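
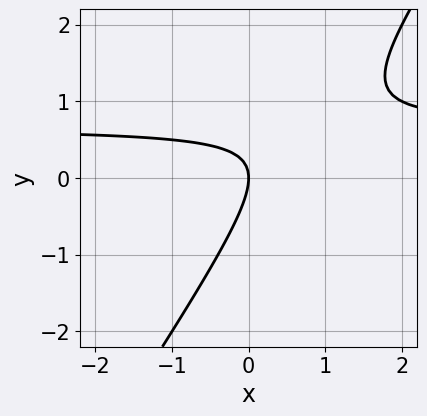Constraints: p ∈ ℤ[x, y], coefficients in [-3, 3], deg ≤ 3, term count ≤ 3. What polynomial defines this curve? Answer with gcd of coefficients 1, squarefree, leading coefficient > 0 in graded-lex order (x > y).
3*x*y - 2*y^2 - 2*x

Degree: a generic line meets the curve in up to 2 points, so deg p = 2.
From the axis intercepts and sections: one y-axis crossing is at y = 0; it crosses the x-axis at the gridline x = 0.
Assembling these constraints gives the stated polynomial.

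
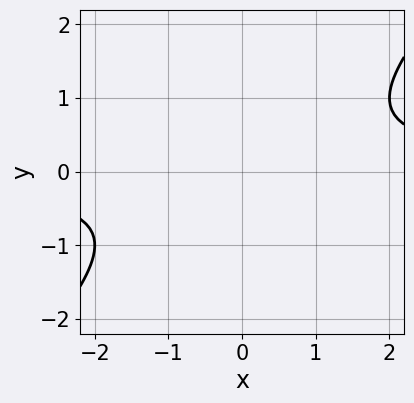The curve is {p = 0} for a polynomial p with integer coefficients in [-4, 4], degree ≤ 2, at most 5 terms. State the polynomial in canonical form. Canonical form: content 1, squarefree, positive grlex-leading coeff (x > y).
x*y - y^2 - 1

deg p = 2.
Against the integer gridlines: the curve avoids every integer y-axis point in the box; it misses every integer gridline on the x-axis.
Together with the visible shape, these determine p as stated.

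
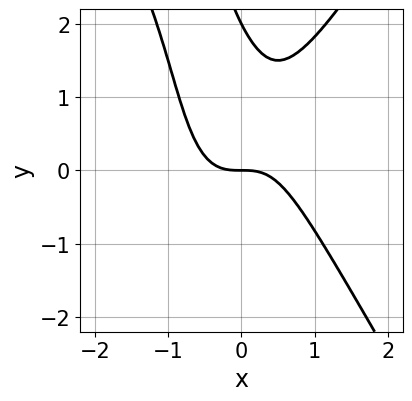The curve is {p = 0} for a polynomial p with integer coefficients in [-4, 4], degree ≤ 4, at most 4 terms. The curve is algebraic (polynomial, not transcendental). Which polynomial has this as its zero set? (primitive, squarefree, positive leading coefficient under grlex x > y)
First, deg p = 3.
Then, observable constraints: among the integer gridlines, it crosses the y-axis at y ∈ {0, 2}; it crosses the x-axis at the gridline x = 0.
Finally, together with the visible shape, these determine p as stated.

3*x^3 - x*y^2 - y^2 + 2*y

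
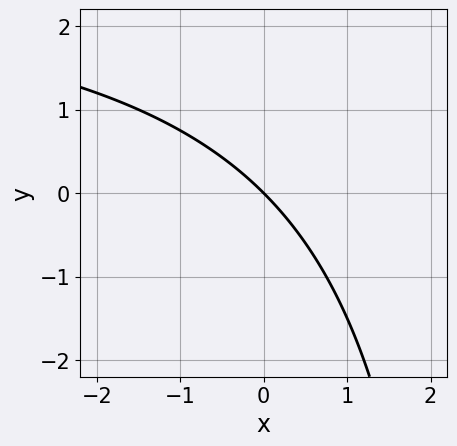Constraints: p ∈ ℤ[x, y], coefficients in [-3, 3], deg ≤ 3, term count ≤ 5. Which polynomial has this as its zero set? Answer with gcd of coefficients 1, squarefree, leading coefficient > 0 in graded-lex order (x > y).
The degree is 2 — a generic line meets the curve in up to 2 points.
Reading off the gridlines: it meets the y-axis at y = 0 (among the integer gridlines); one x-axis crossing is at x = 0.
Matching integer coefficients to the picture gives p.

x*y - 3*x - 3*y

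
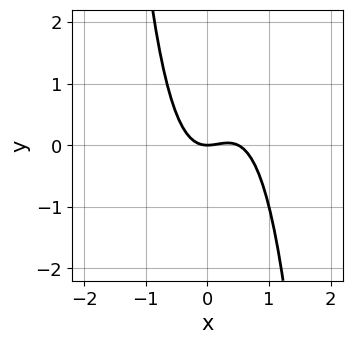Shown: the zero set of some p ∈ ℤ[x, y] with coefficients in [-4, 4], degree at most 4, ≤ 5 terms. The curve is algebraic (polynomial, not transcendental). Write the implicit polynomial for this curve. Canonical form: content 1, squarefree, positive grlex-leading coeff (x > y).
(a) Degree: a generic line meets the curve in up to 3 points, so deg p = 3.
(b) Observable constraints: it meets the x-axis at x = 0 (among the integer gridlines); it crosses the y-axis at the gridline y = 0.
(c) Matching integer coefficients to the picture gives p.

2*x^3 - x^2 + y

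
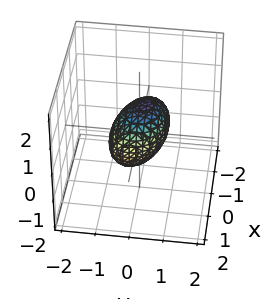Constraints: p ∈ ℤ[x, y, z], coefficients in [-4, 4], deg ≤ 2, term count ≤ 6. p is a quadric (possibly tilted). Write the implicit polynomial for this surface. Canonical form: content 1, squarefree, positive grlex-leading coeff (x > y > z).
2*x^2 + x*y + 3*y^2 - y*z + 2*z^2 - 2

1. deg p = 2. A generic line meets the surface in up to 2 points.
2. From the axis intercepts and sections: among the integer gridlines, it crosses the z-axis at z ∈ {-1, 1}; the x-axis gridline crossings are at x ∈ {-1, 1}.
3. Matching integer coefficients to the picture gives p.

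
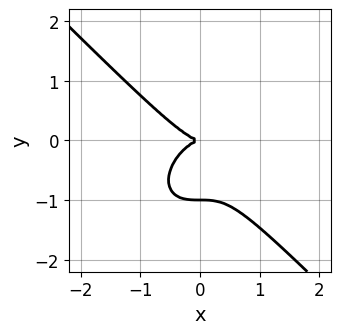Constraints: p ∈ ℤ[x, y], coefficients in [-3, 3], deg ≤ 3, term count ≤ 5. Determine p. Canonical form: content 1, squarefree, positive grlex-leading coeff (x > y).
deg p = 3.
Reading off the gridlines: the y-axis gridline crossings are at y ∈ {-1, 0}; one x-axis crossing is at x = 0.
Matching integer coefficients to the picture gives p.

x^3 + y^3 + y^2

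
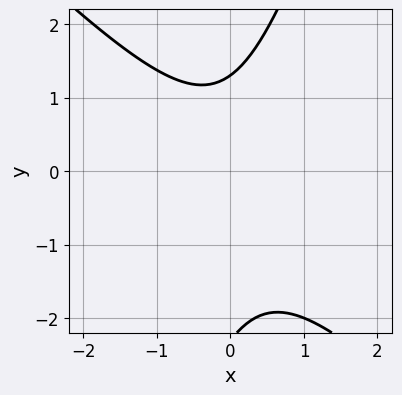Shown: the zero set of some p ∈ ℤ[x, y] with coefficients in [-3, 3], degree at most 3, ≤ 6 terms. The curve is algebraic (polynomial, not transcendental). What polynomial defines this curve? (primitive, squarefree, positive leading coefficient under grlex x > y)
3*x^2 + 2*x*y - y^2 - y + 3

First, the degree is 2 — the shape is more complex than any degree-1 curve.
Then, from the visible intercepts: no x-intercept at any integer in the box.
Finally, solving for integer coefficients yields p as stated.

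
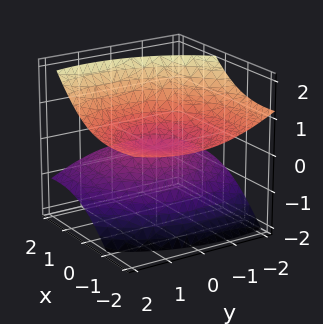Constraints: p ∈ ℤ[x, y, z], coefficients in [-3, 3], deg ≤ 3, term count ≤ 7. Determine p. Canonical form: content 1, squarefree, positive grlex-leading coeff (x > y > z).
x^2 + 3*x*z + y^2 - y*z - 3*z^2

The picture has 2 separate pieces. They look like related sheets of one shape, so recover p as a whole.
Degree: no degree-1 surface has this shape, so deg p = 2.
From the axis intercepts and sections: it crosses the x-axis at the gridline x = 0; it crosses the y-axis at the gridline y = 0; one z-axis crossing is at z = 0.
Together with the visible shape, these determine p as stated.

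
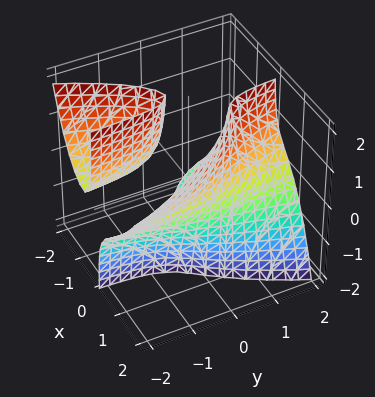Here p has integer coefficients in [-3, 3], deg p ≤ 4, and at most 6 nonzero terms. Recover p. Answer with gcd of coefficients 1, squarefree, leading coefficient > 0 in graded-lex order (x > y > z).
3*x^3 - x^2*z + 3*x*y*z - 2*x - 1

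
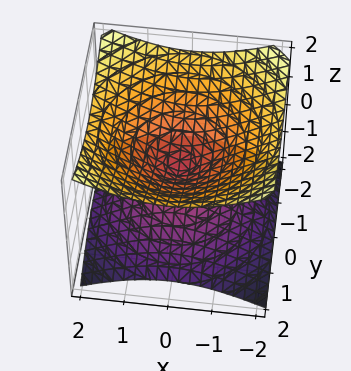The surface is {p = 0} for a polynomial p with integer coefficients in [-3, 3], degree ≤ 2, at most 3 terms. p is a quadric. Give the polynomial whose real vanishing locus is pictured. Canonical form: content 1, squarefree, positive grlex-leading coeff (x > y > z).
1. The degree is 2 — two nappes meeting at a single point; a quadric.
2. Symmetry: every cross-section ⟂ z is a circle, so x, y appear only via x² + y²; mirror symmetry z ↦ −z ⇒ only even powers of z.
3. Reading off the gridlines: it crosses the x-axis at the gridline x = 0; a circular section at z = 1 has radius between 1 and 2; it crosses the z-axis at the gridline z = 0.
4. Putting this together gives p.

x^2 + y^2 - 2*z^2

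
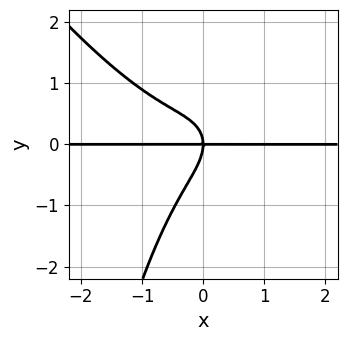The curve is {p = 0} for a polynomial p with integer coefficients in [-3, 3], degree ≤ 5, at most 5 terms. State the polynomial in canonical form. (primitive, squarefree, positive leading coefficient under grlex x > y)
3*x^3*y + 2*x^2*y^2 - 2*x*y^2 + 3*y^3 + 3*x*y

The degree is 4 — the shape is more complex than any degree-3 curve.
Checking where it meets the axes: the visible x-axis segment lies entirely on the curve; one y-axis crossing is at y = 0.
Putting this together gives p.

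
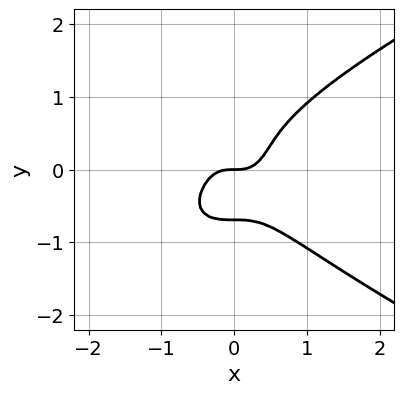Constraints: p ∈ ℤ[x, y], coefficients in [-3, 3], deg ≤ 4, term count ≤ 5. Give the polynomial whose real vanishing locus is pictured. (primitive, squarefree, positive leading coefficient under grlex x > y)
First, degree: the shape is more complex than any degree-3 curve, so deg p = 4.
Next, reading off the gridlines: it crosses the y-axis at the gridline y = 0; it meets the x-axis at x = 0 (among the integer gridlines).
Finally, solving for integer coefficients yields p as stated.

3*y^4 - 3*x^3 + y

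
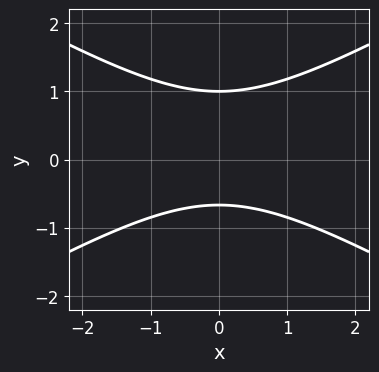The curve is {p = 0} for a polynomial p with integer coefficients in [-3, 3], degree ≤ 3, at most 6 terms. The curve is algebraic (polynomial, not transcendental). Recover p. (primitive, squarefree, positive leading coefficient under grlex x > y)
x^2 - 3*y^2 + y + 2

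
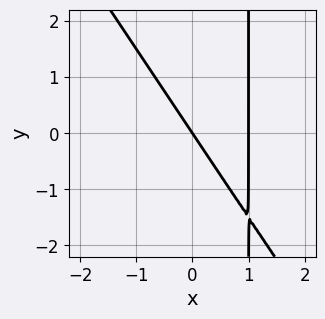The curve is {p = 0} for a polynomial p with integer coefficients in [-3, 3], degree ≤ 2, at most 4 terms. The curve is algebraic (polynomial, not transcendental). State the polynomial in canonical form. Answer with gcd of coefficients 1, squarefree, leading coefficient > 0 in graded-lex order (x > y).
(a) Degree: no degree-1 curve has this shape, so deg p = 2.
(b) From the visible intercepts: it crosses the y-axis at the gridline y = 0; the x-axis gridline crossings are at x ∈ {0, 1}.
(c) Together with the visible shape, these determine p as stated.

3*x^2 + 2*x*y - 3*x - 2*y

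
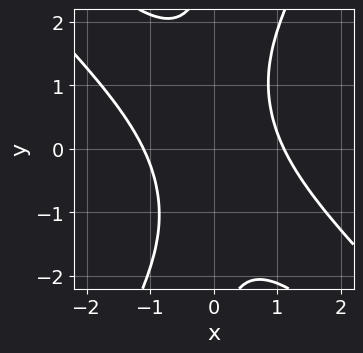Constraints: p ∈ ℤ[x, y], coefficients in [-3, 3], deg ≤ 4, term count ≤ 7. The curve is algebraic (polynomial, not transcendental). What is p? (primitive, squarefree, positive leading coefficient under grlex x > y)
2*x^4 + 3*x^3*y - x*y^3 + x*y - 3

The degree is 4 — the shape is more complex than any degree-3 curve.
From the visible intercepts: no y-intercept at any integer in the box.
These observations pin down the coefficients.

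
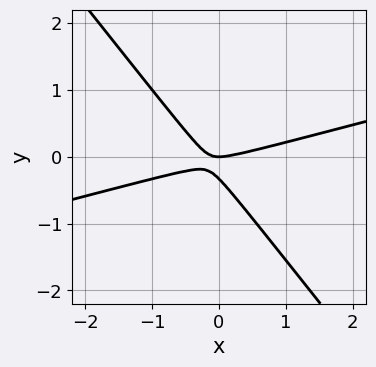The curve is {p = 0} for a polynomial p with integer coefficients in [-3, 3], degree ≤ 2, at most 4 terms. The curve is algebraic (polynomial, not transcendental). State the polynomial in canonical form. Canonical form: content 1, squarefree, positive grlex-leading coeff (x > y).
x^2 - 3*x*y - 3*y^2 - y

deg p = 2. No degree-1 curve has this shape.
Checking where it meets the axes: it crosses the y-axis at the gridline y = 0; it meets the x-axis at x = 0 (among the integer gridlines).
Matching integer coefficients to the picture gives p.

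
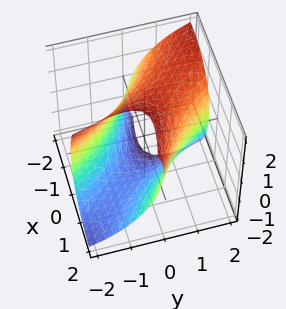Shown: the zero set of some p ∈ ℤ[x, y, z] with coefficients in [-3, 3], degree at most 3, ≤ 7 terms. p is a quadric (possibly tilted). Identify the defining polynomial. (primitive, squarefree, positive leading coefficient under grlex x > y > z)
x^2 + 3*x*y - x*z + y^2 + z^2 - 3

1. deg p = 2. No degree-1 surface has this shape.
2. The integer polynomial consistent with all of this is the stated p.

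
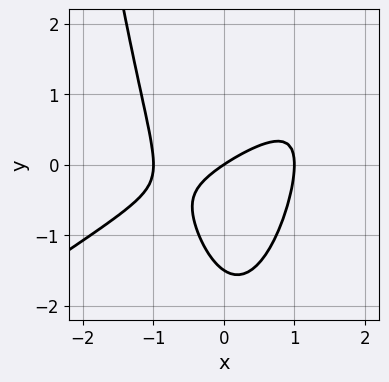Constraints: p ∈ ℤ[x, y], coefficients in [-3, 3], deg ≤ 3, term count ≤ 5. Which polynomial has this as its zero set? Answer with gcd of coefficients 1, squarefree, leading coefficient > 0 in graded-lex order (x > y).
2*x^3 - 3*x^2*y + 2*y^2 - 2*x + 3*y

First, the degree is 3 — no degree-2 curve has this shape.
Then, from the axis intercepts and sections: it crosses the y-axis at the gridline y = 0; among the integer gridlines, it crosses the x-axis at x ∈ {-1, 0, 1}.
Finally, putting this together gives p.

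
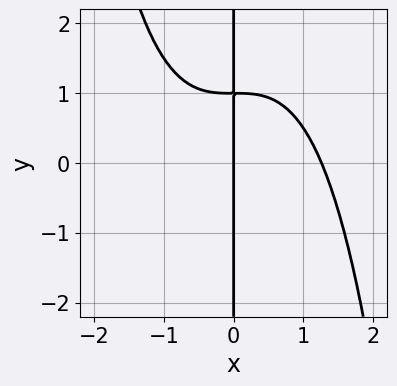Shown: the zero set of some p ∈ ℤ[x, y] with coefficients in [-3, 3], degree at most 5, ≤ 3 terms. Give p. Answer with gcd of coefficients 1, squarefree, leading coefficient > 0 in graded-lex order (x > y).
x^4 + 2*x*y - 2*x

Degree: the shape is more complex than any degree-3 curve, so deg p = 4.
From the axis intercepts and sections: the visible y-axis segment lies entirely on the curve; it crosses the x-axis at the gridline x = 0.
Fitting integer coefficients to these (and the overall shape) gives p.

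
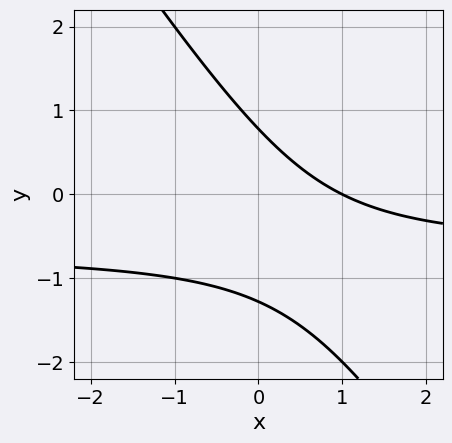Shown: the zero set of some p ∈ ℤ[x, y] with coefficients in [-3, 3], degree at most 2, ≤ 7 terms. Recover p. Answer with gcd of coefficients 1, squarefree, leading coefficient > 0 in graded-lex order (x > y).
First, deg p = 2. A generic line meets the curve in up to 2 points.
Next, from the visible intercepts: it crosses the x-axis at the gridline x = 1.
Finally, fitting integer coefficients to these (and the overall shape) gives p.

3*x*y + 2*y^2 + 2*x + y - 2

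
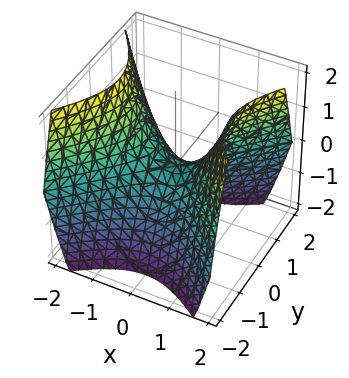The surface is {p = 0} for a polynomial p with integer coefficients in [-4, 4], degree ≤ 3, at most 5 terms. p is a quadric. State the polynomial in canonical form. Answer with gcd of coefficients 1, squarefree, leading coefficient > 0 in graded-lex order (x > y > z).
deg p = 2. A saddle surface; a quadric.
Symmetries: mirror symmetry y ↦ −y ⇒ only even powers of y; it's symmetric under x → −x, forcing even powers of x.
Against the integer gridlines: it meets the y-axis at y = 0 (among the integer gridlines); one x-axis crossing is at x = 0; it meets the z-axis at z = 0 (among the integer gridlines).
Together with the visible shape, these determine p as stated.

x^2 - y^2 - z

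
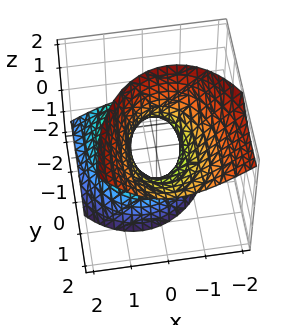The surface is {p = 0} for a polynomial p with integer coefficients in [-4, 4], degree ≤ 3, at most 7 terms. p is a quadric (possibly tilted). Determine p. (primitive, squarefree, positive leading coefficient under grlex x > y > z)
(a) The degree is 2 — the shape is more complex than any degree-1 surface.
(b) Reading off the gridlines: no z-intercept at any integer in the box; the y-axis gridline crossings are at y ∈ {-1, 1}.
(c) Fitting integer coefficients to these (and the overall shape) gives p.

2*x^2 + x*z + y^2 - 2*y*z - z^2 - 1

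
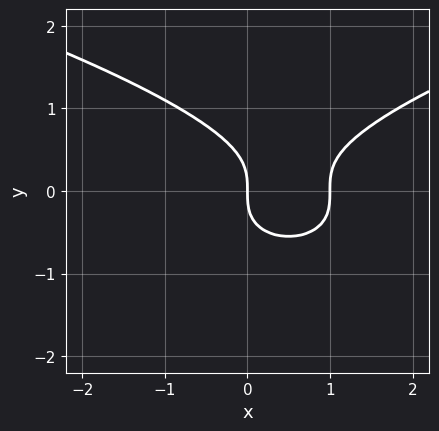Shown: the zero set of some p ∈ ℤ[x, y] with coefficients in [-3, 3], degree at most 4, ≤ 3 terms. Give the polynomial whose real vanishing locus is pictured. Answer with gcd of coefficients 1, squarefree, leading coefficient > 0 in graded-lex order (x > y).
The degree is 3 — the shape is more complex than any degree-2 curve.
From the visible intercepts: among the integer gridlines, it crosses the x-axis at x ∈ {0, 1}; it crosses the y-axis at the gridline y = 0.
Putting this together gives p.

3*y^3 - 2*x^2 + 2*x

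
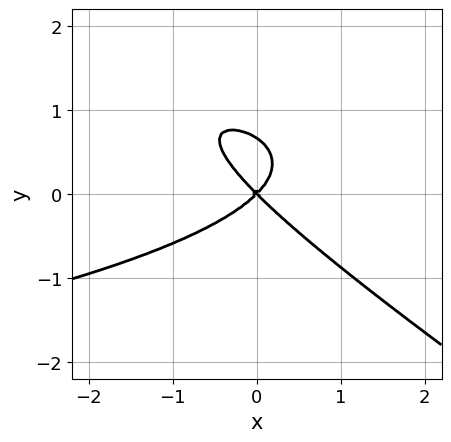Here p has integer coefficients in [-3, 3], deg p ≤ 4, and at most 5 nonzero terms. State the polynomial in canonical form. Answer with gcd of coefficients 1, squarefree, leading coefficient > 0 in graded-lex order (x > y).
1. deg p = 3.
2. Reading off the gridlines: one y-axis crossing is at y = 0; one x-axis crossing is at x = 0.
3. Solving for integer coefficients yields p as stated.

2*x*y^2 + 3*y^3 + 2*x^2 - 2*y^2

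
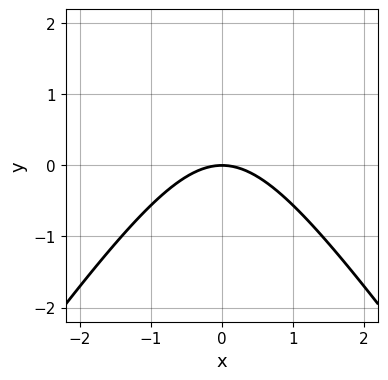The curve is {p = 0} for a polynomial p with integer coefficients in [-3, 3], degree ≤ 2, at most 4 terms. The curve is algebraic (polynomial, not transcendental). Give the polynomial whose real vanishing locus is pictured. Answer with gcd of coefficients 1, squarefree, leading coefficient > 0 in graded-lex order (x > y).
2*x^2 - y^2 + 3*y

1. The degree is 2 — a generic line meets the curve in up to 2 points.
2. Symmetries: mirror symmetry x ↦ −x ⇒ only even powers of x.
3. From the axis intercepts and sections: it crosses the x-axis at the gridline x = 0; one y-axis crossing is at y = 0.
4. The integer polynomial consistent with all of this is the stated p.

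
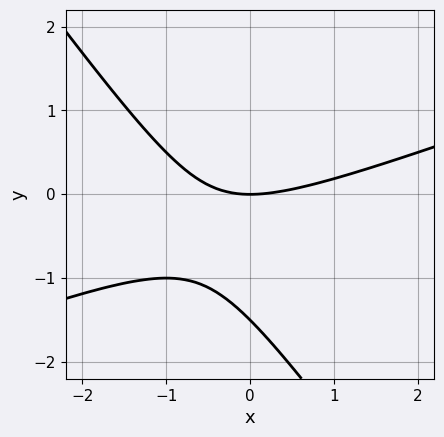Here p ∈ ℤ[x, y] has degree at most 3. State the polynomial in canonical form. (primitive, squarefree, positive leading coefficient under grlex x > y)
x^2 - 2*x*y - 2*y^2 - 3*y

The degree is 2 — no degree-1 curve has this shape.
From the axis intercepts and sections: it crosses the y-axis at the gridline y = 0; one x-axis crossing is at x = 0.
Fitting integer coefficients to these (and the overall shape) gives p.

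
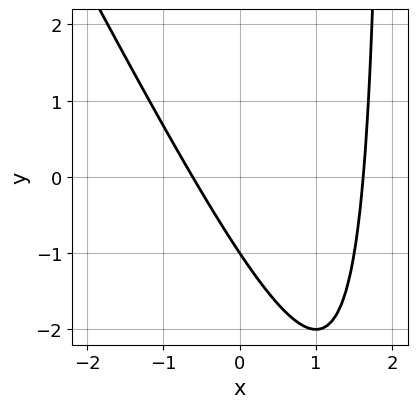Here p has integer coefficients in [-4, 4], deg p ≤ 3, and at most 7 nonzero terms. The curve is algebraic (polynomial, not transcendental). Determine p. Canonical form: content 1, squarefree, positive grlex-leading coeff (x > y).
2*x^2 + x*y - 2*x - 2*y - 2

First, degree: the shape is more complex than any degree-1 curve, so deg p = 2.
Then, from the axis intercepts and sections: it meets the y-axis at y = -1 (among the integer gridlines).
Finally, matching integer coefficients to the picture gives p.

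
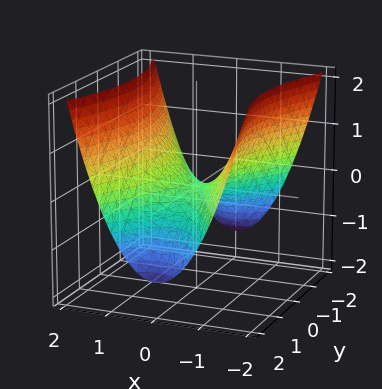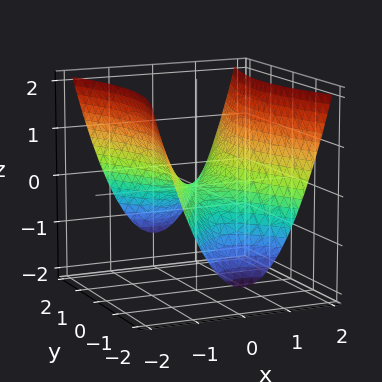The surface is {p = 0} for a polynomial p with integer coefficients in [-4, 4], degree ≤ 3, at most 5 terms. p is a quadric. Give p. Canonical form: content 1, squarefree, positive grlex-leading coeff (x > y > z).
3*x^2 - y^2 - 3*z

1. Degree: a hyperbolic paraboloid; a quadric, so deg p = 2.
2. Symmetries: the x ↦ −x reflection is a symmetry, so x appears only in even powers; it's symmetric under y → −y, forcing even powers of y.
3. From the visible intercepts: one z-axis crossing is at z = 0; it crosses the y-axis at the gridline y = 0.
4. The integer polynomial consistent with all of this is the stated p.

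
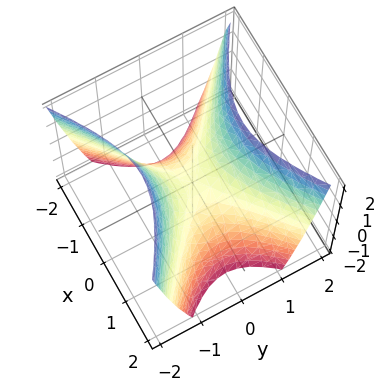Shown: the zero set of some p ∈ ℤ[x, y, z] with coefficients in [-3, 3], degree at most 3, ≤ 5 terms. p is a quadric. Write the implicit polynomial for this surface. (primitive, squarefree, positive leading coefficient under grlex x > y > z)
2*x^2 - 3*y^2 + 2*z

deg p = 2. A hyperbolic paraboloid; a quadric.
Symmetries: the x ↦ −x reflection is a symmetry, so x appears only in even powers; the y ↦ −y reflection is a symmetry, so y appears only in even powers.
Observable constraints: it meets the x-axis at x = 0 (among the integer gridlines); it meets the z-axis at z = 0 (among the integer gridlines); it meets the y-axis at y = 0 (among the integer gridlines).
Fitting integer coefficients to these (and the overall shape) gives p.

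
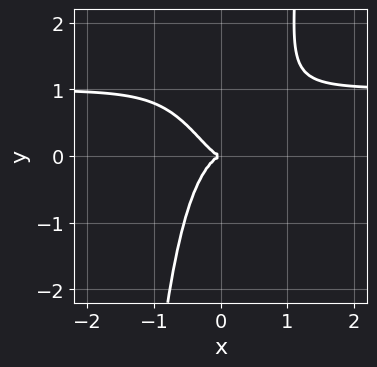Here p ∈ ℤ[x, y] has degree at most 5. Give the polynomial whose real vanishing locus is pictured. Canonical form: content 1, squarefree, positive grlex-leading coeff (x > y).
1. deg p = 4.
2. From the axis intercepts and sections: one y-axis crossing is at y = 0; it meets the x-axis at x = 0 (among the integer gridlines).
3. These observations pin down the coefficients.

3*x^3*y - 3*x^3 - y^2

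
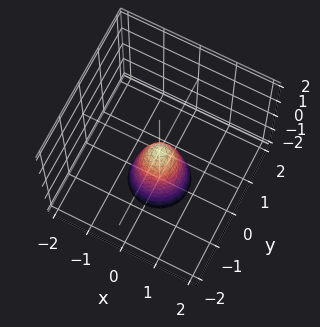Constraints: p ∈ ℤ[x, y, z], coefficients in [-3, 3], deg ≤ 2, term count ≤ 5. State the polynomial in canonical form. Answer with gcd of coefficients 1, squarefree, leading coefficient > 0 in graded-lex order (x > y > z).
First, the degree is 2 — a paraboloid; a quadric.
Then, symmetries: rotational symmetry about the z-axis ⇒ p depends on x, y only through x² + y².
Next, reading off the gridlines: it meets the z-axis at z = 0 (among the integer gridlines); it crosses the x-axis at the gridline x = 0; it meets the y-axis at y = 0 (among the integer gridlines); a circular section at z = -2 has radius between 0 and 1.
Finally, fitting integer coefficients to these (and the overall shape) gives p.

3*x^2 + 3*y^2 + z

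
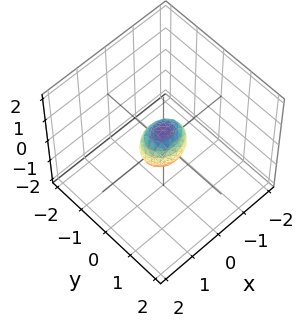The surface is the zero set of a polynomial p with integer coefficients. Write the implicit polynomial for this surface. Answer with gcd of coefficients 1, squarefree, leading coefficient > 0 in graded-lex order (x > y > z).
2*x^2 + 3*y^2 + 2*z^2 - 1

1. deg p = 2. A closed, bounded, convex surface; a quadric.
2. Symmetries: the y ↦ −y reflection is a symmetry, so y appears only in even powers; it's symmetric under z → −z, forcing even powers of z; it's symmetric under x → −x, forcing even powers of x.
3. Solving for integer coefficients yields p as stated.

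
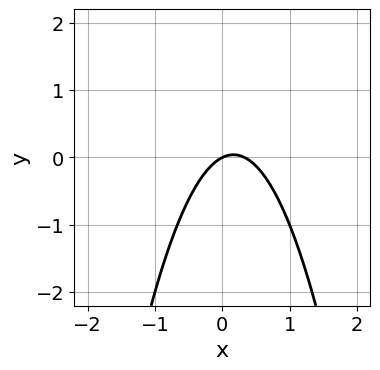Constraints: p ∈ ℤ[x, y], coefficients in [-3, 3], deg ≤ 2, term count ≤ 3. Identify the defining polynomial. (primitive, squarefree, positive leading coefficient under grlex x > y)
3*x^2 - x + 2*y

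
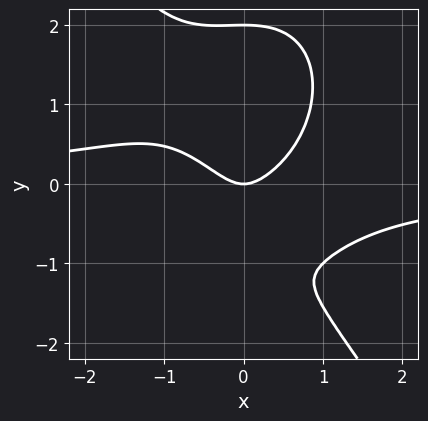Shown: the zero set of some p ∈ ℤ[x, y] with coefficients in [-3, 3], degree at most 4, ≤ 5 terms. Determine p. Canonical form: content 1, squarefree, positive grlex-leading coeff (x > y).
3*x^3*y + y^4 + 3*x^2 - 3*y^2 - 2*y

(a) Degree: no degree-3 curve has this shape, so deg p = 4.
(b) Reading off the gridlines: one x-axis crossing is at x = 0; the y-axis gridline crossings are at y ∈ {0, 2}.
(c) Together with the visible shape, these determine p as stated.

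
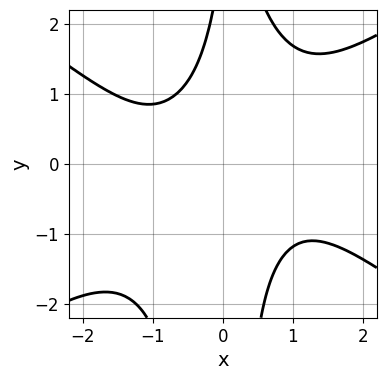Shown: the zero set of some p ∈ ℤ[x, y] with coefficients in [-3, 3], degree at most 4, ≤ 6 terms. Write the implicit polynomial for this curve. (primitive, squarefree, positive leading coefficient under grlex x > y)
x^4 - 2*x^2*y^2 + 2*x*y - y + 3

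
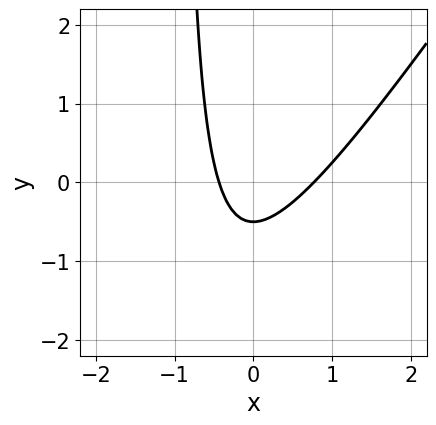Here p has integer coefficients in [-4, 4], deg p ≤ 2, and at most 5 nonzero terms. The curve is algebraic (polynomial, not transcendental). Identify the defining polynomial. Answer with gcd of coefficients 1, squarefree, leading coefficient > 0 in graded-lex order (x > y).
(a) The degree is 2 — a generic line meets the curve in up to 2 points.
(b) Solving for integer coefficients yields p as stated.

3*x^2 - 2*x*y - x - 2*y - 1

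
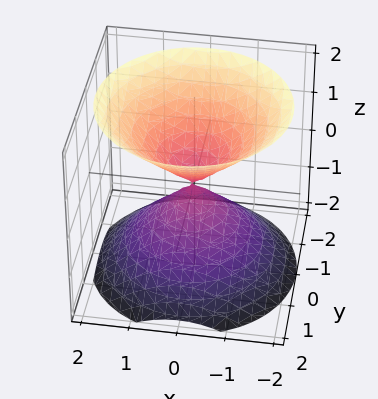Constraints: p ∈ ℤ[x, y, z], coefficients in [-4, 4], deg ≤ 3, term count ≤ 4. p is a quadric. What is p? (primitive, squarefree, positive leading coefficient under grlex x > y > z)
I count 2 distinct pieces. They look like related sheets of one shape, so recover p as a whole.
deg p = 2. A double cone through the origin; a quadric.
By symmetry, every cross-section ⟂ z is a circle, so x, y appear only via x² + y²; it's symmetric under z → −z, forcing even powers of z.
Against the integer gridlines: a circular section at z = 1 has radius exactly 1; it meets the y-axis at y = 0 (among the integer gridlines).
The integer polynomial consistent with all of this is the stated p.

x^2 + y^2 - z^2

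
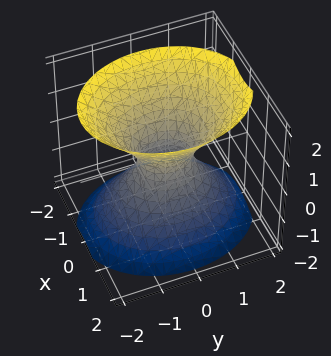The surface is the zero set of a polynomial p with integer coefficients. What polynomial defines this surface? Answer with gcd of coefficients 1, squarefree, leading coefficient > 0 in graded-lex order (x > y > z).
(a) The degree is 2 — an hourglass — one-sheet hyperboloid; a quadric.
(b) Symmetries: the x ↦ −x reflection is a symmetry, so x appears only in even powers; the y ↦ −y reflection is a symmetry, so y appears only in even powers; it's symmetric under z → −z, forcing even powers of z.
(c) From the visible intercepts: the surface avoids every integer z-axis point in the box.
(d) Matching integer coefficients to the picture gives p.

3*x^2 + 2*y^2 - 2*z^2 - 1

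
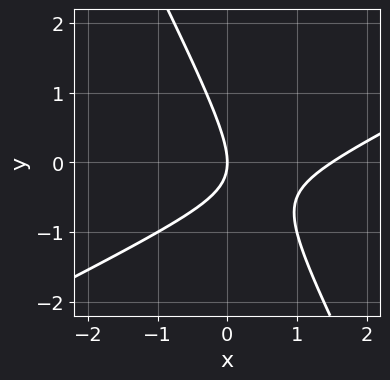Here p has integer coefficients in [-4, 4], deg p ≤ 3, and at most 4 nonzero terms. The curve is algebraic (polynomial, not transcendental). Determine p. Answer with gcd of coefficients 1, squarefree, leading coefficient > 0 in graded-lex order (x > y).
2*x^2 - 3*x*y - 2*y^2 - 3*x

First, degree: the shape is more complex than any degree-1 curve, so deg p = 2.
Next, checking where it meets the axes: it meets the x-axis at x = 0 (among the integer gridlines); it meets the y-axis at y = 0 (among the integer gridlines).
Finally, matching integer coefficients to the picture gives p.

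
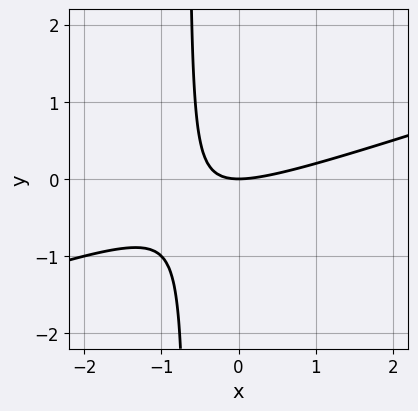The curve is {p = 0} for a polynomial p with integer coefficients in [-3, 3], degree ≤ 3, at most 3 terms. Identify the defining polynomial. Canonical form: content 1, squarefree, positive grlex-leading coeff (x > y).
x^2 - 3*x*y - 2*y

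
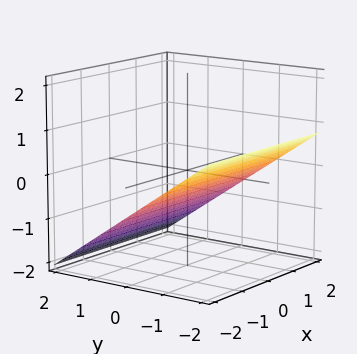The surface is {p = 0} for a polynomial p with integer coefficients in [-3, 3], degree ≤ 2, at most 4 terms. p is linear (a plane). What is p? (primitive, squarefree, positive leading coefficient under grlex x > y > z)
2*y + 3*z + 2

1. The degree is 1 — every cross-section is a straight line — this is a plane.
2. Against the integer gridlines: the surface avoids every integer x-axis point in the box; one y-axis crossing is at y = -1.
3. Together with the visible shape, these determine p as stated.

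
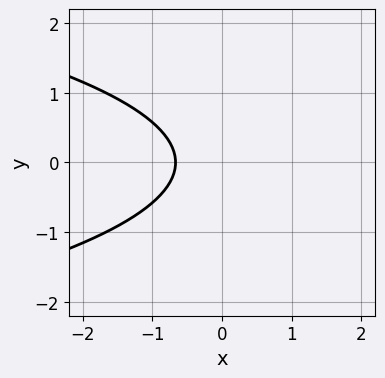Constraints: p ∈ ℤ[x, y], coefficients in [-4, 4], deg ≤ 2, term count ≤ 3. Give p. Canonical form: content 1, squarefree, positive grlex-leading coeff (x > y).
3*y^2 + 3*x + 2

Degree: the shape is more complex than any degree-1 curve, so deg p = 2.
Symmetries: mirror symmetry y ↦ −y ⇒ only even powers of y.
From the axis intercepts and sections: it misses every integer gridline on the y-axis.
Assembling these constraints gives the stated polynomial.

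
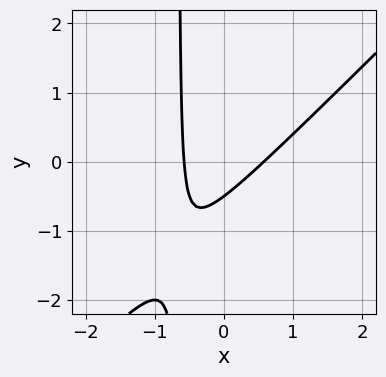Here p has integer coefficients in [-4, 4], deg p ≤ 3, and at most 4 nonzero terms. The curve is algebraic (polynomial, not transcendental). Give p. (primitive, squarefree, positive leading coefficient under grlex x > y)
3*x^2 - 3*x*y - 2*y - 1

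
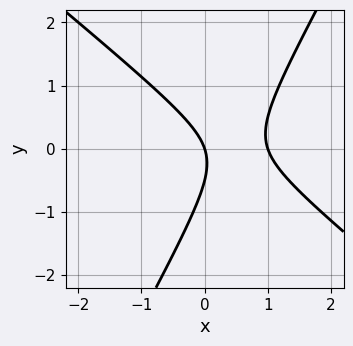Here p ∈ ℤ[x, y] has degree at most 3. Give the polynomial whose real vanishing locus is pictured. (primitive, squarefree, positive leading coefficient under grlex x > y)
First, the degree is 2 — no degree-1 curve has this shape.
Next, from the axis intercepts and sections: among the integer gridlines, it crosses the x-axis at x ∈ {0, 1}; one y-axis crossing is at y = 0.
Finally, together with the visible shape, these determine p as stated.

3*x^2 + 2*x*y - 2*y^2 - 3*x - y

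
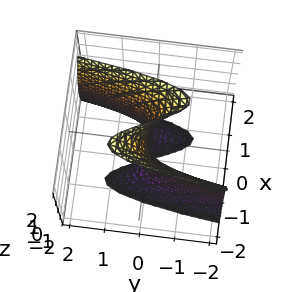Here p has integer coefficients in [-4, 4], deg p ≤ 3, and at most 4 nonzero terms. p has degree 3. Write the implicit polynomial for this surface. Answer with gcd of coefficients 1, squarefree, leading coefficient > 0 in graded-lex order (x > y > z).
3*x^3 - x*z^2 - 2*y

First, the degree is 3 — no degree-2 surface has this shape.
Then, reading off the gridlines: the visible z-axis segment lies entirely on the surface; it meets the x-axis at x = 0 (among the integer gridlines).
Finally, solving for integer coefficients yields p as stated.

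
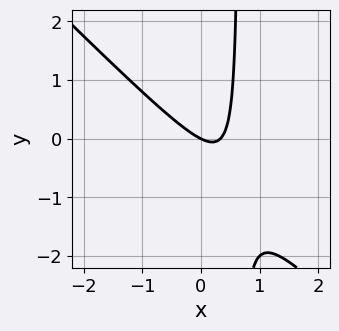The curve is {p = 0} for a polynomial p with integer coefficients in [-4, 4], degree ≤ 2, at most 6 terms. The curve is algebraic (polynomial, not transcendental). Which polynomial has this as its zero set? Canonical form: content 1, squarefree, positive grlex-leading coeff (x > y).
1. Degree: no degree-1 curve has this shape, so deg p = 2.
2. Observable constraints: it crosses the y-axis at the gridline y = 0; it crosses the x-axis at the gridline x = 0.
3. Assembling these constraints gives the stated polynomial.

3*x^2 + 3*x*y - x - 2*y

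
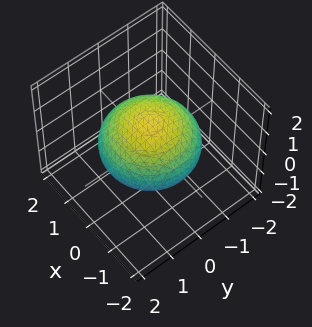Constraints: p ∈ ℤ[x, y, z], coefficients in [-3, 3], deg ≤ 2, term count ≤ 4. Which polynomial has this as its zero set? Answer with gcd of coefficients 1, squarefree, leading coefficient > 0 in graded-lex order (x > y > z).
1. The degree is 2 — a closed, bounded, convex surface; a quadric.
2. By symmetry, the z-axis is an axis of rotation, so x and y enter only as x² + y²; it's symmetric under z → −z, forcing even powers of z.
3. Observable constraints: among the integer gridlines, it crosses the z-axis at z ∈ {-1, 1}; a circular section at z = 0 has radius between 1 and 2.
4. The integer polynomial consistent with all of this is the stated p.

x^2 + y^2 + 2*z^2 - 2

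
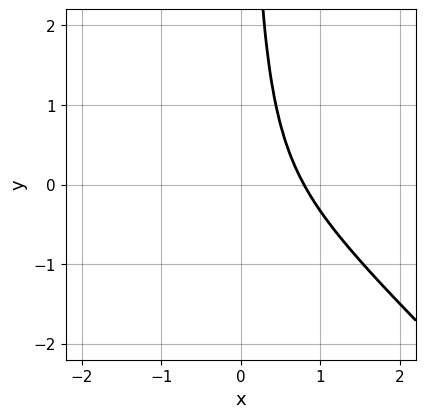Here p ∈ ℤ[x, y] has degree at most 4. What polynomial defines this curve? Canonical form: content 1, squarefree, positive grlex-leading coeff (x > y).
2*x^3 + 2*x^2*y + x*y - 1

1. The degree is 3 — the shape is more complex than any degree-2 curve.
2. From the visible intercepts: no y-intercept at any integer in the box.
3. Together with the visible shape, these determine p as stated.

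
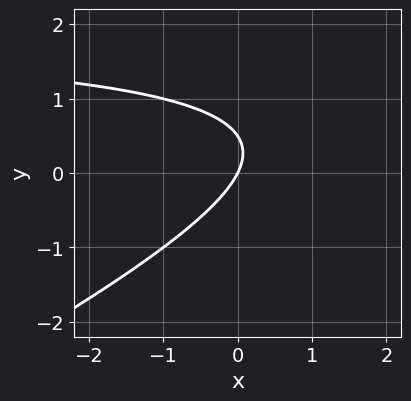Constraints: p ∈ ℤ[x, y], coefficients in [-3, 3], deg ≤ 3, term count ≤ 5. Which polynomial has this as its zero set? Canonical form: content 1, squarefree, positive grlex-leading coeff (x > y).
deg p = 2. The shape is more complex than any degree-1 curve.
From the visible intercepts: one y-axis crossing is at y = 0; one x-axis crossing is at x = 0.
These observations pin down the coefficients.

x*y - 2*y^2 - 2*x + y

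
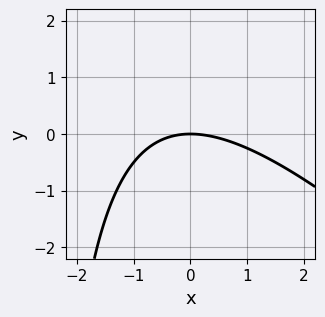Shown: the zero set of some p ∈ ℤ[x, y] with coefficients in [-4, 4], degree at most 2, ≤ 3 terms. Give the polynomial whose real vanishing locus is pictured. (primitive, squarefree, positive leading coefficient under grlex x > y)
x^2 + x*y + 3*y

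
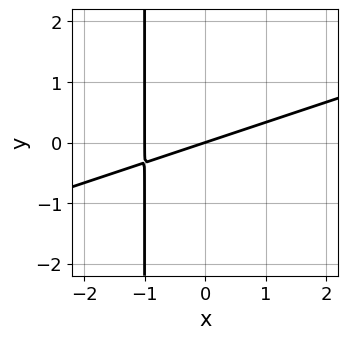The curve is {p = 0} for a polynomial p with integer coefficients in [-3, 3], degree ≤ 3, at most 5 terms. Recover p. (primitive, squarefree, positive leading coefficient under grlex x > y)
x^2 - 3*x*y + x - 3*y

First, the degree is 2 — the shape is more complex than any degree-1 curve.
Next, checking where it meets the axes: one y-axis crossing is at y = 0; among the integer gridlines, it crosses the x-axis at x ∈ {-1, 0}.
Finally, fitting integer coefficients to these (and the overall shape) gives p.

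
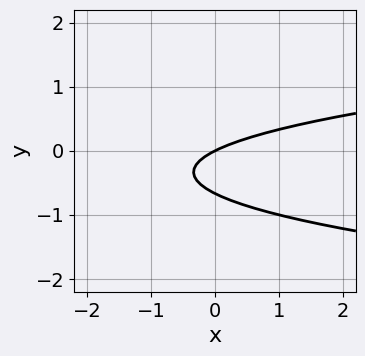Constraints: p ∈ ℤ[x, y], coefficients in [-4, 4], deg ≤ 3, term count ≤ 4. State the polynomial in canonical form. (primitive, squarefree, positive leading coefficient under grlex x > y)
3*y^2 - x + 2*y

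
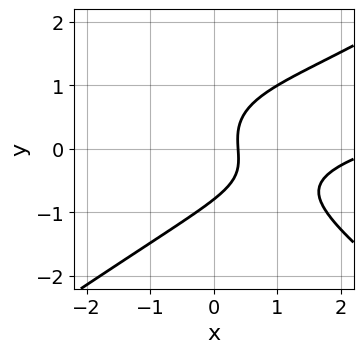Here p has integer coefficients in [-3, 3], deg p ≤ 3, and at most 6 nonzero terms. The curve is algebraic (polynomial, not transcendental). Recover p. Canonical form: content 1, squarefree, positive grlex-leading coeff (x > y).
1. deg p = 3.
2. Matching integer coefficients to the picture gives p.

x^2*y - 2*y^3 - x^2 + 3*x - 1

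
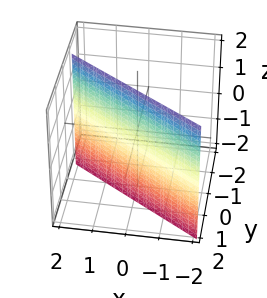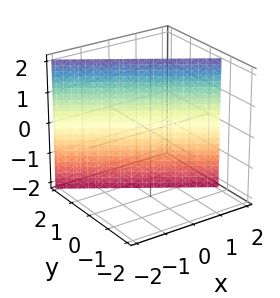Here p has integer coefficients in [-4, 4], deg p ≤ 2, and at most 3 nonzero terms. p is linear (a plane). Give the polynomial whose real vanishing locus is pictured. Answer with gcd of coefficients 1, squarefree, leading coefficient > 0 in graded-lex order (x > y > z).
2*x + 3*y - 2

First, the degree is 1 — every cross-section is a straight line — this is a plane.
Next, from the visible intercepts: the surface avoids every integer z-axis point in the box; it crosses the x-axis at the gridline x = 1.
Finally, putting this together gives p.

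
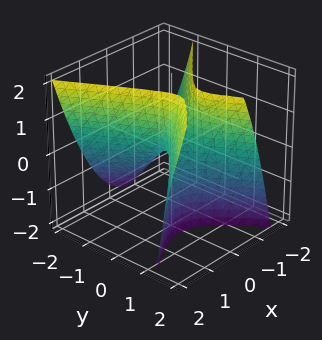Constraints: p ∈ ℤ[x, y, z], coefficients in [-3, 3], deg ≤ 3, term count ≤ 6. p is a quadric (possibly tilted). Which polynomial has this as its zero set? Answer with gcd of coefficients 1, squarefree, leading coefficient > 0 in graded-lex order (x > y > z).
3*x^2 - 2*x*y - 2*y^2 + 2*y*z - z

(a) The degree is 2 — no degree-1 surface has this shape.
(b) From the axis intercepts and sections: it crosses the y-axis at the gridline y = 0; it crosses the z-axis at the gridline z = 0.
(c) Together with the visible shape, these determine p as stated.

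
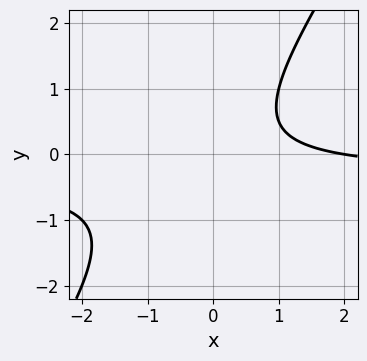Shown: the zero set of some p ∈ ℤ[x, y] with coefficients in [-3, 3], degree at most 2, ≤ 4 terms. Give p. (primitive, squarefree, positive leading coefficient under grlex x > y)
1. deg p = 2. A generic line meets the curve in up to 2 points.
2. From the axis intercepts and sections: no y-intercept at any integer in the box; one x-axis crossing is at x = 2.
3. The integer polynomial consistent with all of this is the stated p.

3*x*y - 2*y^2 + x - 2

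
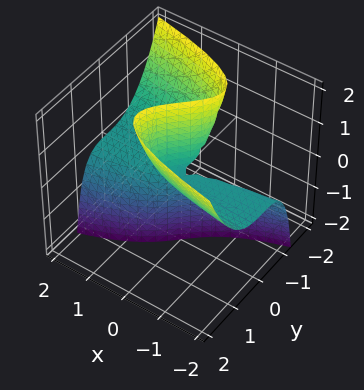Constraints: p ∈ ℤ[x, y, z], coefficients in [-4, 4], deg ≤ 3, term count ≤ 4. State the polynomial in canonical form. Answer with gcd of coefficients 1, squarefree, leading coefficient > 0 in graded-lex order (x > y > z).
1. Degree: a generic line meets the surface in up to 3 points, so deg p = 3.
2. Checking where it meets the axes: every point of the x-axis in the box is on the surface; it crosses the y-axis at the gridline y = 0; every point of the z-axis in the box is on the surface.
3. These observations pin down the coefficients.

y^3 + x*z - y*z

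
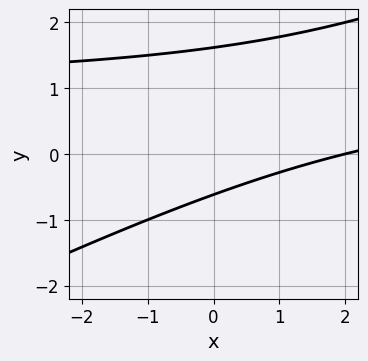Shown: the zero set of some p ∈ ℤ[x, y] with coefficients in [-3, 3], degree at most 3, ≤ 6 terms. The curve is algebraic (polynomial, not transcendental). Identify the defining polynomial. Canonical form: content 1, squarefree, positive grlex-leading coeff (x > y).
First, deg p = 2. No degree-1 curve has this shape.
Then, from the axis intercepts and sections: it meets the x-axis at x = 2 (among the integer gridlines).
Finally, matching integer coefficients to the picture gives p.

x*y - 2*y^2 - x + 2*y + 2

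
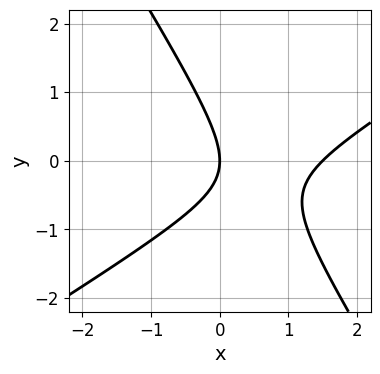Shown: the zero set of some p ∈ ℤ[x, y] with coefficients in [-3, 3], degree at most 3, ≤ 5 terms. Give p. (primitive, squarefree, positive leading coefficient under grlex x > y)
2*x^2 - 2*x*y - 2*y^2 - 3*x

First, the degree is 2 — a generic line meets the curve in up to 2 points.
Next, from the axis intercepts and sections: one x-axis crossing is at x = 0; it crosses the y-axis at the gridline y = 0.
Finally, together with the visible shape, these determine p as stated.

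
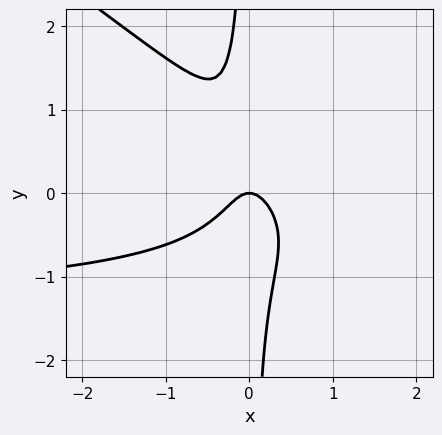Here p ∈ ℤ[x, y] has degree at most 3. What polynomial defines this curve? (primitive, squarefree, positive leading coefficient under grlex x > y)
2*x^2*y + 3*x*y^2 + 3*x^2 + y

deg p = 3.
Checking where it meets the axes: it crosses the x-axis at the gridline x = 0; it crosses the y-axis at the gridline y = 0.
Fitting integer coefficients to these (and the overall shape) gives p.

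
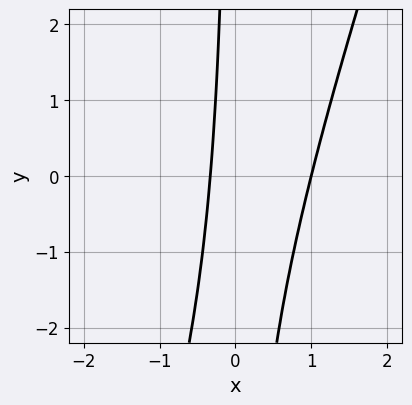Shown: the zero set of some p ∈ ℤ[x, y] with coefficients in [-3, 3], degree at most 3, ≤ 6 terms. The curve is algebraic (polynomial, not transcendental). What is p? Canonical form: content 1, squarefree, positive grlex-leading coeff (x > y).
3*x^2 - x*y - 2*x - 1

1. Degree: the shape is more complex than any degree-1 curve, so deg p = 2.
2. From the visible intercepts: one x-axis crossing is at x = 1; no y-intercept at any integer in the box.
3. Putting this together gives p.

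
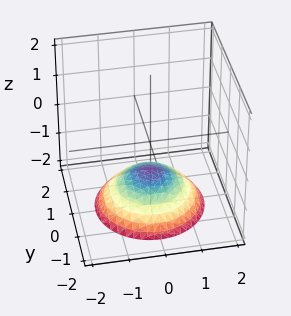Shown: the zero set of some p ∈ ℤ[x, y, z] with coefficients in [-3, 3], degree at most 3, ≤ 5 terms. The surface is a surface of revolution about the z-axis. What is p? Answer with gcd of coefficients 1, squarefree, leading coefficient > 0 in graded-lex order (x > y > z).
x^2 + y^2 + 2*z + 2

(a) deg p = 2.
(b) By symmetry, the surface is invariant under rotation about z: p = q(x² + y², z).
(c) From the visible intercepts: it crosses the z-axis at the gridline z = -1; a circular section at z = -2 has radius between 1 and 2; no y-intercept at any integer in the box.
(d) Matching integer coefficients to the picture gives p.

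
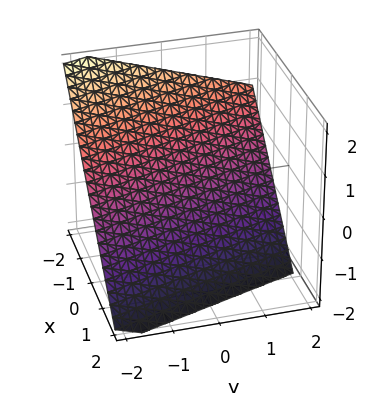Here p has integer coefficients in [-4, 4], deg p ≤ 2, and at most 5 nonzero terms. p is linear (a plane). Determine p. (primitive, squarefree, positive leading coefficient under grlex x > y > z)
First, the degree is 1 — every cross-section is a straight line — this is a plane.
Then, from the axis intercepts and sections: one y-axis crossing is at y = -2.
Finally, these observations pin down the coefficients.

3*x + y + 3*z + 2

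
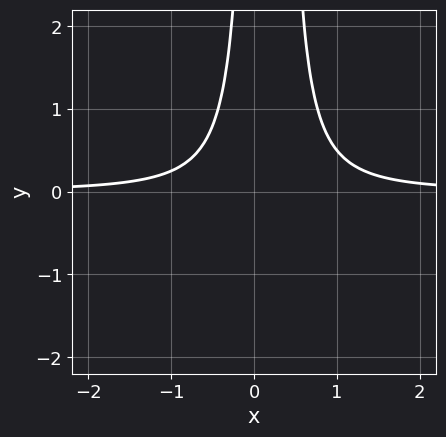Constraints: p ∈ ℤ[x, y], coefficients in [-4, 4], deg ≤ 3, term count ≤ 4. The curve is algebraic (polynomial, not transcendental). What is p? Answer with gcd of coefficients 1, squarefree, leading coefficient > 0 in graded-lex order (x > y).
1. Degree: the shape is more complex than any degree-2 curve, so deg p = 3.
2. Against the integer gridlines: it misses every integer gridline on the y-axis; the curve avoids every integer x-axis point in the box.
3. Fitting integer coefficients to these (and the overall shape) gives p.

3*x^2*y - x*y - 1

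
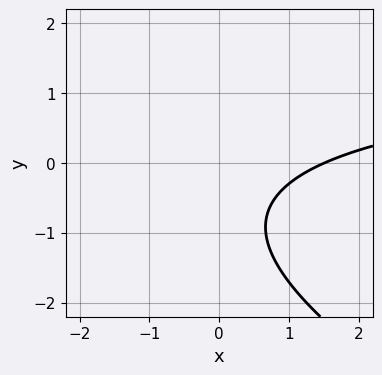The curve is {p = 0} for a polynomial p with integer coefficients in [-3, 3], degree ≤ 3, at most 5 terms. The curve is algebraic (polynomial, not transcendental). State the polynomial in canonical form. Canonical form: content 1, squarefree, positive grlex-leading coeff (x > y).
x*y + 2*y^2 - 2*x + 3*y + 3

First, deg p = 2. The shape is more complex than any degree-1 curve.
Then, checking where it meets the axes: the curve avoids every integer y-axis point in the box.
Finally, fitting integer coefficients to these (and the overall shape) gives p.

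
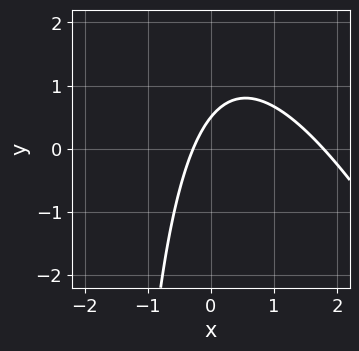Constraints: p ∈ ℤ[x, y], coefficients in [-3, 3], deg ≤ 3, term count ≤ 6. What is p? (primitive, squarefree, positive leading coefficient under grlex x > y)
2*x^2 + x*y - 3*x + 2*y - 1

1. The degree is 2 — a generic line meets the curve in up to 2 points.
2. Matching integer coefficients to the picture gives p.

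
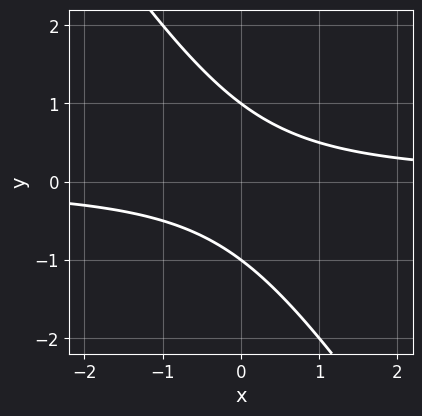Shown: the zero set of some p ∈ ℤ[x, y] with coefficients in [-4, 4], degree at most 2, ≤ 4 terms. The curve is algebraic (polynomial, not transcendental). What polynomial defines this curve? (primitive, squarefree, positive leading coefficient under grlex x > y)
3*x*y + 2*y^2 - 2

(a) deg p = 2. The shape is more complex than any degree-1 curve.
(b) From the axis intercepts and sections: it misses every integer gridline on the x-axis; among the integer gridlines, it crosses the y-axis at y ∈ {-1, 1}.
(c) Matching integer coefficients to the picture gives p.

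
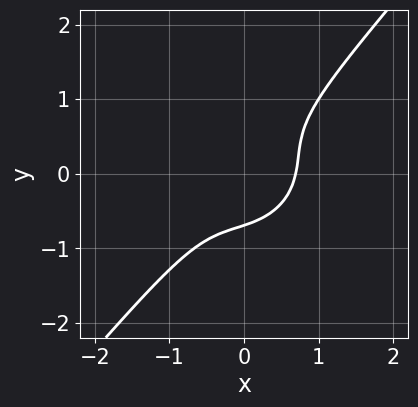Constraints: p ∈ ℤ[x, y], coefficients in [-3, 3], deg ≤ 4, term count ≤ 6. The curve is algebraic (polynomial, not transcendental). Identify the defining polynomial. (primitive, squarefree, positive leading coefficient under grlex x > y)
3*x^3 - 2*x^2*y + 3*x*y^2 - 3*y^3 - 1

The degree is 3 — no degree-2 curve has this shape.
The integer polynomial consistent with all of this is the stated p.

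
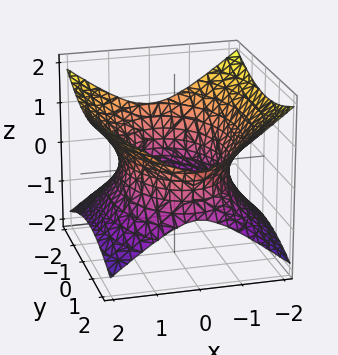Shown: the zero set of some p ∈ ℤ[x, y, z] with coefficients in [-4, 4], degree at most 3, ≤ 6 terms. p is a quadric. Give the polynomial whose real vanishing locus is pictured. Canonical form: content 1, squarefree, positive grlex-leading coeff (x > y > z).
2*x^2 + y^2 - 3*z^2 - 3

1. Degree: an hourglass — one-sheet hyperboloid; a quadric, so deg p = 2.
2. Symmetries: the y ↦ −y reflection is a symmetry, so y appears only in even powers; it's symmetric under z → −z, forcing even powers of z; mirror symmetry x ↦ −x ⇒ only even powers of x.
3. Checking where it meets the axes: no z-intercept at any integer in the box.
4. Matching integer coefficients to the picture gives p.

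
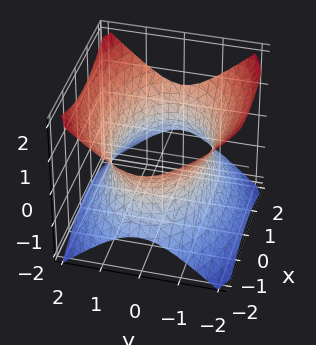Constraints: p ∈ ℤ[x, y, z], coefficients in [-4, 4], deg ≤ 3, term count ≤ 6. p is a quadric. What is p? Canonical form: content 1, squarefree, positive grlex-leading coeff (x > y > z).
(a) The degree is 2 — one connected sheet with a waist; a quadric.
(b) Symmetries: mirror symmetry x ↦ −x ⇒ only even powers of x; mirror symmetry y ↦ −y ⇒ only even powers of y; it's symmetric under z → −z, forcing even powers of z.
(c) Against the integer gridlines: no z-intercept at any integer in the box.
(d) These observations pin down the coefficients.

x^2 + 2*y^2 - 2*z^2 - 3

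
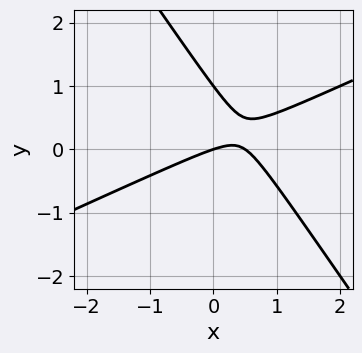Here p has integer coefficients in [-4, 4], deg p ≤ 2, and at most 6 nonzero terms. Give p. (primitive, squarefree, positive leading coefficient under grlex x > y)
(a) The degree is 2 — no degree-1 curve has this shape.
(b) From the axis intercepts and sections: one x-axis crossing is at x = 0; the y-axis gridline crossings are at y ∈ {0, 1}.
(c) The integer polynomial consistent with all of this is the stated p.

2*x^2 - 3*x*y - 3*y^2 - x + 3*y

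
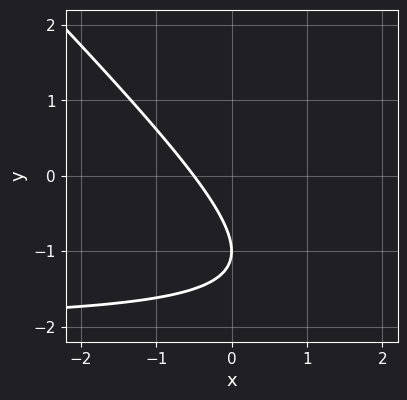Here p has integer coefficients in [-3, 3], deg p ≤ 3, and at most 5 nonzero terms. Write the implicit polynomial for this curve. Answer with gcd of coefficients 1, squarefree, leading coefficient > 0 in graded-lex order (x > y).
deg p = 2.
Reading off the gridlines: one y-axis crossing is at y = -1.
Assembling these constraints gives the stated polynomial.

x*y + y^2 + 2*x + 2*y + 1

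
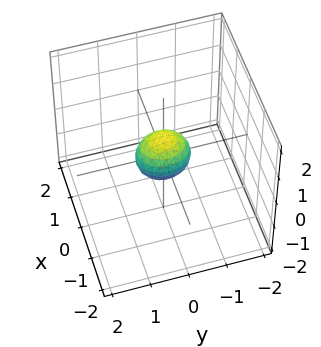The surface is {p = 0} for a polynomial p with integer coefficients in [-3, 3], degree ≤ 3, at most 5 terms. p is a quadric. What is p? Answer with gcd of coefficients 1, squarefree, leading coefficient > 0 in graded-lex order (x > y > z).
3*x^2 + 2*y^2 + 2*z^2 - 1

First, the degree is 2 — bounded and convex; a quadric.
Then, symmetries: it's symmetric under y → −y, forcing even powers of y; it's symmetric under z → −z, forcing even powers of z; mirror symmetry x ↦ −x ⇒ only even powers of x.
Finally, the integer polynomial consistent with all of this is the stated p.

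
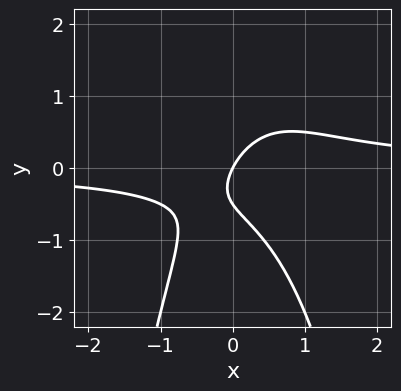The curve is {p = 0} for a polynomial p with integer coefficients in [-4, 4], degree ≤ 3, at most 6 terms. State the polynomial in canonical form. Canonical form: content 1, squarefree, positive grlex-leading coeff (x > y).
3*x^2*y - x*y + 2*y^2 - 2*x + y

First, degree: no degree-2 curve has this shape, so deg p = 3.
Next, from the visible intercepts: it meets the y-axis at y = 0 (among the integer gridlines); one x-axis crossing is at x = 0.
Finally, solving for integer coefficients yields p as stated.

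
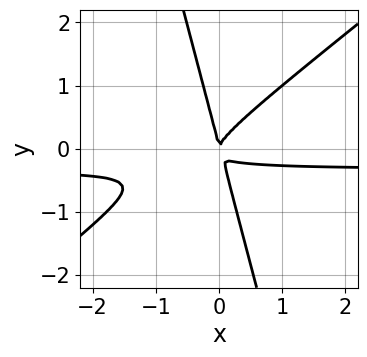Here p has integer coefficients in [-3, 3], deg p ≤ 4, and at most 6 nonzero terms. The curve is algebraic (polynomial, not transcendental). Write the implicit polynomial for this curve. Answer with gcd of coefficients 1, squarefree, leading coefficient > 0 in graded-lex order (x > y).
3*x^2*y - 3*x*y^2 - y^3 + x^2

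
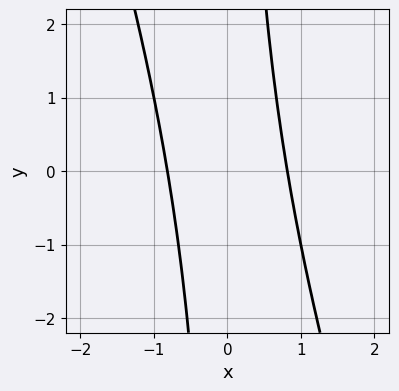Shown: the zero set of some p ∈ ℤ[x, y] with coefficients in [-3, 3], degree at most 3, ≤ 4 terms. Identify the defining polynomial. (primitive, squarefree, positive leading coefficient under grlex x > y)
3*x^2 + x*y - 2

The degree is 2 — the shape is more complex than any degree-1 curve.
Checking where it meets the axes: no y-intercept at any integer in the box.
Putting this together gives p.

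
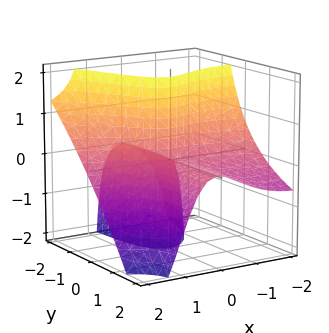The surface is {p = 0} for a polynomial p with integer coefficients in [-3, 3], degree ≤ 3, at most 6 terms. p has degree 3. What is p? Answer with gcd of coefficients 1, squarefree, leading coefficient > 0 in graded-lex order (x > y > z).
x^3 + 3*x^2*y + 3*x^2*z - 2*x*y*z + 3*y*z

First, the degree is 3 — no degree-2 surface has this shape.
Next, against the integer gridlines: one x-axis crossing is at x = 0; the visible y-axis segment lies entirely on the surface.
Finally, together with the visible shape, these determine p as stated. Check: (0, 0, 2) on the z-axis lies on the surface, and p(0, 0, 2) = 0. ✓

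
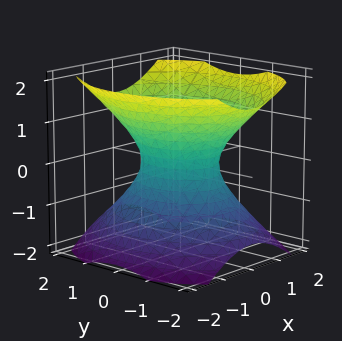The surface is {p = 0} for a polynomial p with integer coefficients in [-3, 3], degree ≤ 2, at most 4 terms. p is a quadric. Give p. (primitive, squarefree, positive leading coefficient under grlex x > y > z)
3*x^2 + 2*y^2 - 3*z^2 - 2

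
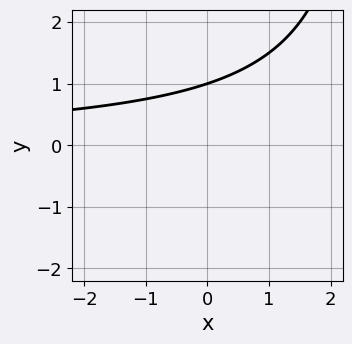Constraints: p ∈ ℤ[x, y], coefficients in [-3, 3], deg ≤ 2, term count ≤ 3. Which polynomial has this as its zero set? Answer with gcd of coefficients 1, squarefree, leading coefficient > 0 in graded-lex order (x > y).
x*y - 3*y + 3

1. Degree: no degree-1 curve has this shape, so deg p = 2.
2. From the visible intercepts: the curve avoids every integer x-axis point in the box; one y-axis crossing is at y = 1.
3. Together with the visible shape, these determine p as stated.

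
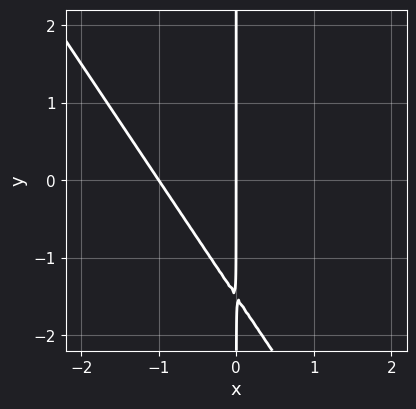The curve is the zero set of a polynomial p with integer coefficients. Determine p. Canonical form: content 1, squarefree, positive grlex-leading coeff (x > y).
The degree is 2 — the shape is more complex than any degree-1 curve.
Observable constraints: the x-axis gridline crossings are at x ∈ {-1, 0}; every point of the y-axis in the box is on the curve.
The integer polynomial consistent with all of this is the stated p.

3*x^2 + 2*x*y + 3*x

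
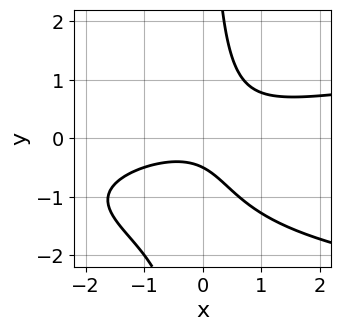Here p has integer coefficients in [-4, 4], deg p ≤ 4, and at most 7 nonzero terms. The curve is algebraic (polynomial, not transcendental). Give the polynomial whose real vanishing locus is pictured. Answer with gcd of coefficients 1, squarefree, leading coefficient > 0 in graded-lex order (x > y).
First, the degree is 3 — no degree-2 curve has this shape.
Then, reading off the gridlines: it misses every integer gridline on the x-axis.
Finally, these observations pin down the coefficients.

2*x*y^2 - x^2 + 3*x*y - 2*y - 1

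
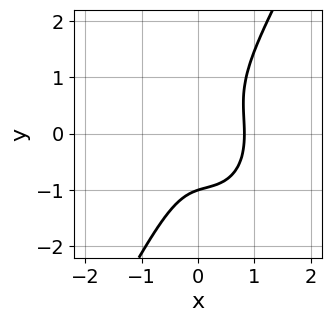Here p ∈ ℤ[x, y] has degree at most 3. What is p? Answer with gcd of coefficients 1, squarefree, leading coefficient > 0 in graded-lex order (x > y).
deg p = 3.
From the axis intercepts and sections: it meets the y-axis at y = -1 (among the integer gridlines).
Assembling these constraints gives the stated polynomial.

3*x^3 + x*y^2 - y^3 - x^2 - 1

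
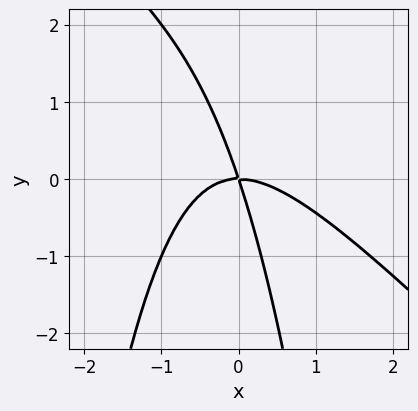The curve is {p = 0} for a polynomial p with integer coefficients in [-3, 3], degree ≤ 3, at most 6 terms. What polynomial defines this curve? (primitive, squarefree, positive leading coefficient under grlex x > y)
(a) Degree: the shape is more complex than any degree-2 curve, so deg p = 3.
(b) From the axis intercepts and sections: one x-axis crossing is at x = 0; it crosses the y-axis at the gridline y = 0.
(c) The integer polynomial consistent with all of this is the stated p.

2*x^3 + 2*x^2*y + 3*x*y + y^2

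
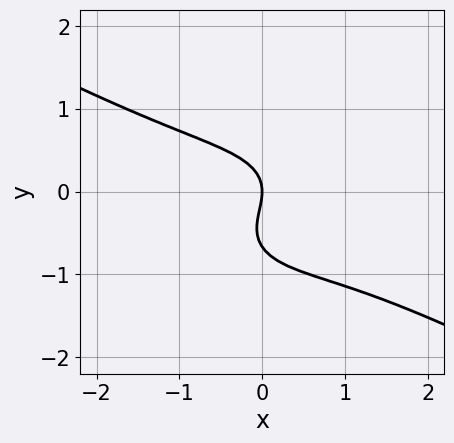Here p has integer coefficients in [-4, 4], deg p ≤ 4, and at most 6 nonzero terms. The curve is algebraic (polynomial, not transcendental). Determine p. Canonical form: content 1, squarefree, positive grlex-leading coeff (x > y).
First, degree: a generic line meets the curve in up to 3 points, so deg p = 3.
Next, from the axis intercepts and sections: it meets the x-axis at x = 0 (among the integer gridlines); it crosses the y-axis at the gridline y = 0.
Finally, fitting integer coefficients to these (and the overall shape) gives p.

x^3 + x^2*y + 3*y^3 + 2*y^2 + 2*x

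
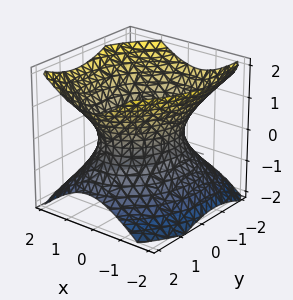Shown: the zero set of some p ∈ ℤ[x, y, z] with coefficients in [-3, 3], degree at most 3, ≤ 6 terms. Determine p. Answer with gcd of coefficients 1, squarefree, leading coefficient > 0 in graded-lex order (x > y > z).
3*x^2 - x*y + 2*y^2 - 3*z^2 - 3

1. deg p = 2.
2. From the visible intercepts: no z-intercept at any integer in the box; among the integer gridlines, it crosses the x-axis at x ∈ {-1, 1}.
3. Fitting integer coefficients to these (and the overall shape) gives p.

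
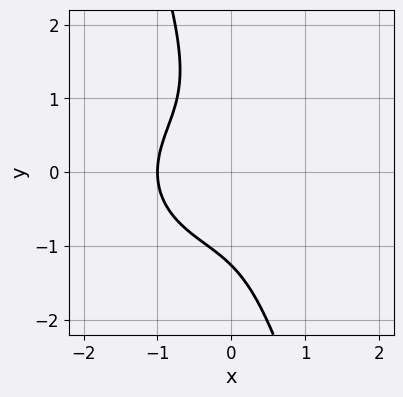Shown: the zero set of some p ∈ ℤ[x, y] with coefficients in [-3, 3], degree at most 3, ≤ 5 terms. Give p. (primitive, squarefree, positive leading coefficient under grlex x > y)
2*x^3 + 3*x*y^2 + y^3 + 2

First, the degree is 3 — the shape is more complex than any degree-2 curve.
Next, reading off the gridlines: it meets the x-axis at x = -1 (among the integer gridlines).
Finally, assembling these constraints gives the stated polynomial.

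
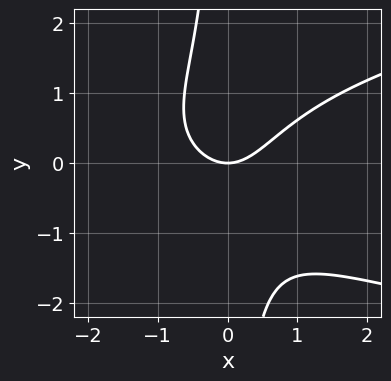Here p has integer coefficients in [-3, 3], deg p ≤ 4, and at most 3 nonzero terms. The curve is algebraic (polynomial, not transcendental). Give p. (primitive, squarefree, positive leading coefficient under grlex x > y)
(a) Degree: the shape is more complex than any degree-2 curve, so deg p = 3.
(b) Checking where it meets the axes: it meets the x-axis at x = 0 (among the integer gridlines); it meets the y-axis at y = 0 (among the integer gridlines).
(c) Fitting integer coefficients to these (and the overall shape) gives p.

x*y^2 - x^2 + y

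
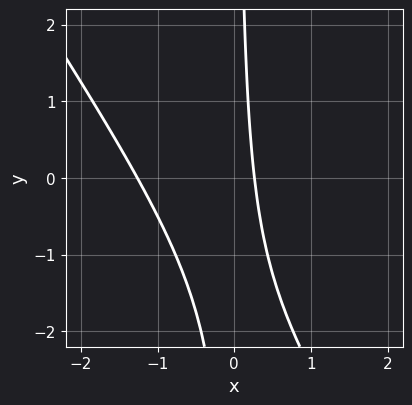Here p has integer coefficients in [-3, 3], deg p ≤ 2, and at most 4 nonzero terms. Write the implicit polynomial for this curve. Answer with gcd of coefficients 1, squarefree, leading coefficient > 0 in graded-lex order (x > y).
3*x^2 + 2*x*y + 3*x - 1

1. The degree is 2 — no degree-1 curve has this shape.
2. From the axis intercepts and sections: it misses every integer gridline on the y-axis.
3. Matching integer coefficients to the picture gives p.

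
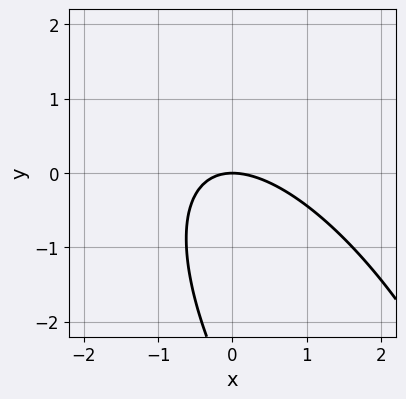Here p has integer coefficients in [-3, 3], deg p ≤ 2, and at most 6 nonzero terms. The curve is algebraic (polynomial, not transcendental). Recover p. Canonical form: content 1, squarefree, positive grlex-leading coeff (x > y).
The degree is 2 — no degree-1 curve has this shape.
Reading off the gridlines: one y-axis crossing is at y = 0; it crosses the x-axis at the gridline x = 0.
These observations pin down the coefficients.

2*x^2 + 2*x*y + y^2 + 3*y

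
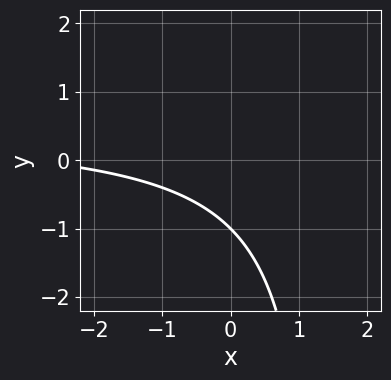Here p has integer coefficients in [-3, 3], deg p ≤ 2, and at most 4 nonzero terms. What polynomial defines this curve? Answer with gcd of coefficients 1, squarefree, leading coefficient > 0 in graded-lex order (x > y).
First, deg p = 2. No degree-1 curve has this shape.
Next, reading off the gridlines: the curve avoids every integer x-axis point in the box; it meets the y-axis at y = -1 (among the integer gridlines).
Finally, together with the visible shape, these determine p as stated.

2*x*y - x - 3*y - 3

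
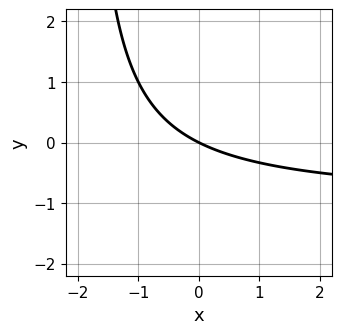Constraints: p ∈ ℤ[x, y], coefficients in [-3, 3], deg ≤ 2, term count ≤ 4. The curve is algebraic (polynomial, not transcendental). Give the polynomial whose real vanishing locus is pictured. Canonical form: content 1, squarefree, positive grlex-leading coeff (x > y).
x*y + x + 2*y

First, the degree is 2 — a generic line meets the curve in up to 2 points.
Then, reading off the gridlines: one y-axis crossing is at y = 0; one x-axis crossing is at x = 0.
Finally, fitting integer coefficients to these (and the overall shape) gives p.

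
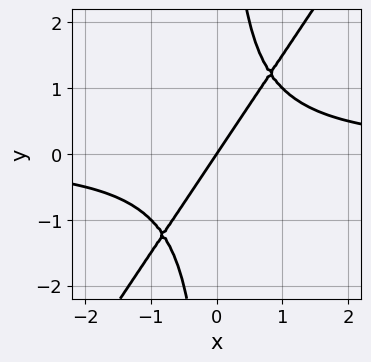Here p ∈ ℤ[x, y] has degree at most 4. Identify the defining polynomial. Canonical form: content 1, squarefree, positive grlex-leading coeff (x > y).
3*x^2*y - 2*x*y^2 - 3*x + 2*y

1. Degree: a generic line meets the curve in up to 3 points, so deg p = 3.
2. From the visible intercepts: it crosses the y-axis at the gridline y = 0; one x-axis crossing is at x = 0.
3. These observations pin down the coefficients.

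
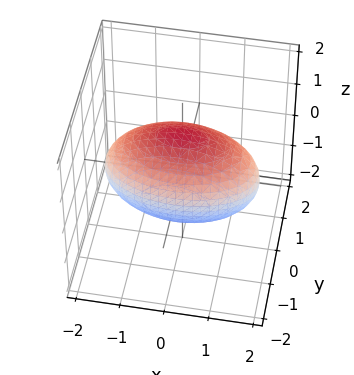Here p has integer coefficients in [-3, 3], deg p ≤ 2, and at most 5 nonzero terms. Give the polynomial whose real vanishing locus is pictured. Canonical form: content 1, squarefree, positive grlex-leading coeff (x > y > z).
First, degree: a closed, bounded, convex surface; a quadric, so deg p = 2.
Next, symmetries: mirror symmetry x ↦ −x ⇒ only even powers of x; mirror symmetry y ↦ −y ⇒ only even powers of y; mirror symmetry z ↦ −z ⇒ only even powers of z.
Then, observable constraints: among the integer gridlines, it crosses the y-axis at y ∈ {-1, 1}.
Finally, fitting integer coefficients to these (and the overall shape) gives p.

x^2 + 3*y^2 + 2*z^2 - 3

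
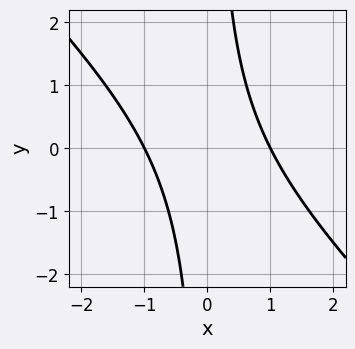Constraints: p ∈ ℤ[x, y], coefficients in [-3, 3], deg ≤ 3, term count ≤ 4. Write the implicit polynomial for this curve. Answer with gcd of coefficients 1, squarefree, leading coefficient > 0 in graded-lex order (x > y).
The degree is 2 — a generic line meets the curve in up to 2 points.
Checking where it meets the axes: the curve avoids every integer y-axis point in the box; the x-axis gridline crossings are at x ∈ {-1, 1}.
Solving for integer coefficients yields p as stated.

x^2 + x*y - 1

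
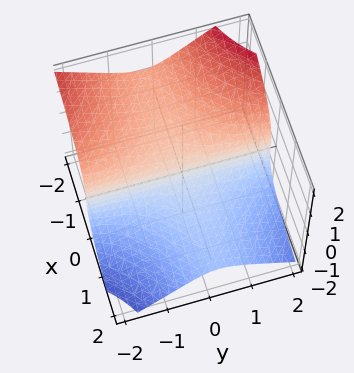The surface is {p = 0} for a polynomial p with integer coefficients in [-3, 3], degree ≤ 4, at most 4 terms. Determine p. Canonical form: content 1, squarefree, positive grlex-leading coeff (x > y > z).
(a) Degree: the shape is more complex than any degree-2 surface, so deg p = 3.
(b) Reading off the gridlines: one x-axis crossing is at x = 0; it crosses the z-axis at the gridline z = 0; every point of the y-axis in the box is on the surface.
(c) Putting this together gives p.

2*x*y^2 + x*y*z + 2*z^3 + x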